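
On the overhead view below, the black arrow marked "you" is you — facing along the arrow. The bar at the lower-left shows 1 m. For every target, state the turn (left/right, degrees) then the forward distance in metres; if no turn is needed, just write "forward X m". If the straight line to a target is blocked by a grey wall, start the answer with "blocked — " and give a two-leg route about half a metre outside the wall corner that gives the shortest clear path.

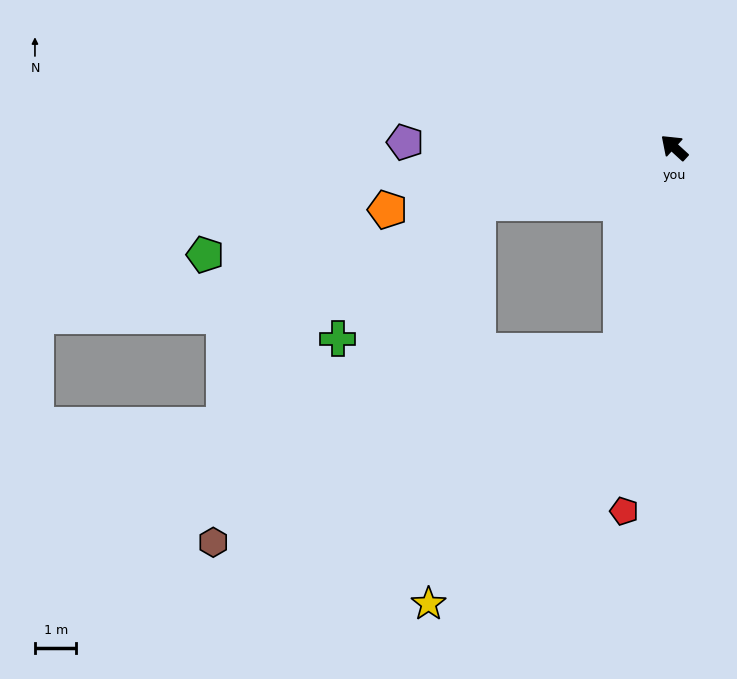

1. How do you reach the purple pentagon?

turn left 41°, forward 6.5 m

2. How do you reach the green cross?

blocked — turn left 58°, forward 4.9 m, then turn left 28°, forward 4.7 m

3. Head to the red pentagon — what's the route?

turn left 125°, forward 8.9 m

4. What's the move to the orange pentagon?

turn left 55°, forward 7.1 m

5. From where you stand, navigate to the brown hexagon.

blocked — turn left 58°, forward 4.9 m, then turn left 36°, forward 10.4 m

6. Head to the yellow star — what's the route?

blocked — turn left 118°, forward 5.1 m, then turn right 23°, forward 7.7 m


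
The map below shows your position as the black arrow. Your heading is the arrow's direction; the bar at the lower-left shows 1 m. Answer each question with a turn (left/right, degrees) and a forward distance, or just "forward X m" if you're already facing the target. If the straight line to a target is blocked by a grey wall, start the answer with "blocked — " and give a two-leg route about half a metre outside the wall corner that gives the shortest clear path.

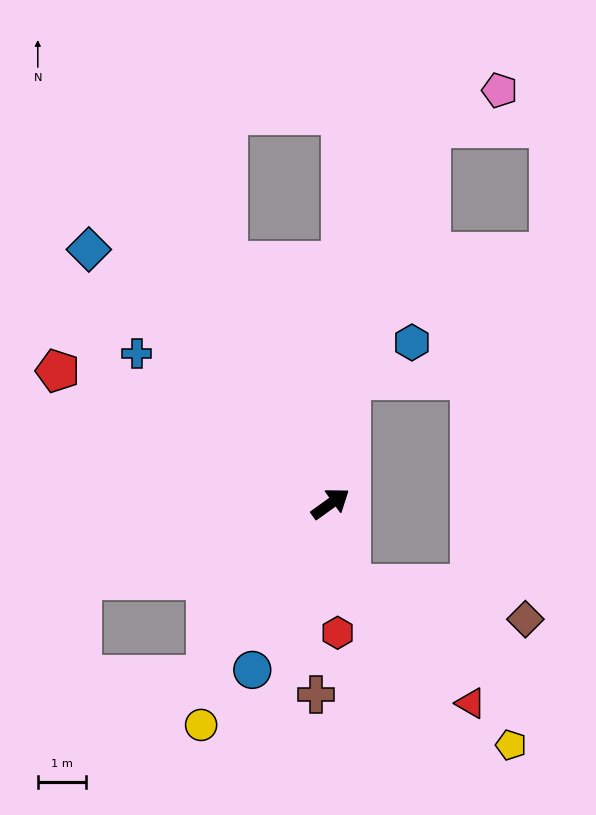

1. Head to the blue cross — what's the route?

turn left 106°, forward 5.1 m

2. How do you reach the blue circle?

turn right 151°, forward 3.9 m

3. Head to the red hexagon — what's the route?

turn right 123°, forward 2.7 m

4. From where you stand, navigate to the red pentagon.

turn left 118°, forward 6.4 m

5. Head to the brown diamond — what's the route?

blocked — turn right 112°, forward 1.8 m, then turn left 65°, forward 3.7 m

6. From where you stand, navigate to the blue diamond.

turn left 98°, forward 7.3 m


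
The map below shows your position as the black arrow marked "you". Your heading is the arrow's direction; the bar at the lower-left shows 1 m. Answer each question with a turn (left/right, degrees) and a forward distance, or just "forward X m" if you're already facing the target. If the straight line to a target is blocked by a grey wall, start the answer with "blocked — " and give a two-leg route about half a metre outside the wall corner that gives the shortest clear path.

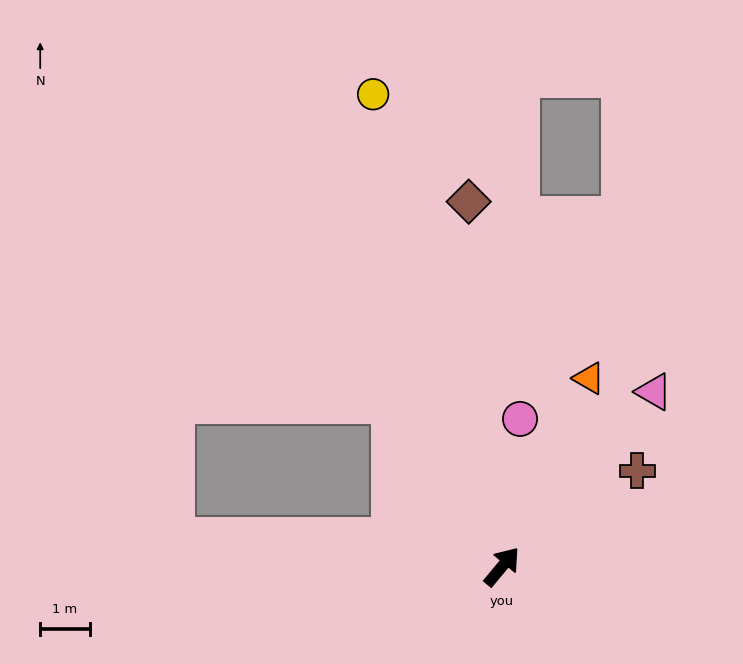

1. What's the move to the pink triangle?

forward 4.7 m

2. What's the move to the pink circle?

turn left 33°, forward 3.0 m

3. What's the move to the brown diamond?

turn left 45°, forward 7.4 m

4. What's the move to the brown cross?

turn right 15°, forward 3.3 m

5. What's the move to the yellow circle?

turn left 55°, forward 9.9 m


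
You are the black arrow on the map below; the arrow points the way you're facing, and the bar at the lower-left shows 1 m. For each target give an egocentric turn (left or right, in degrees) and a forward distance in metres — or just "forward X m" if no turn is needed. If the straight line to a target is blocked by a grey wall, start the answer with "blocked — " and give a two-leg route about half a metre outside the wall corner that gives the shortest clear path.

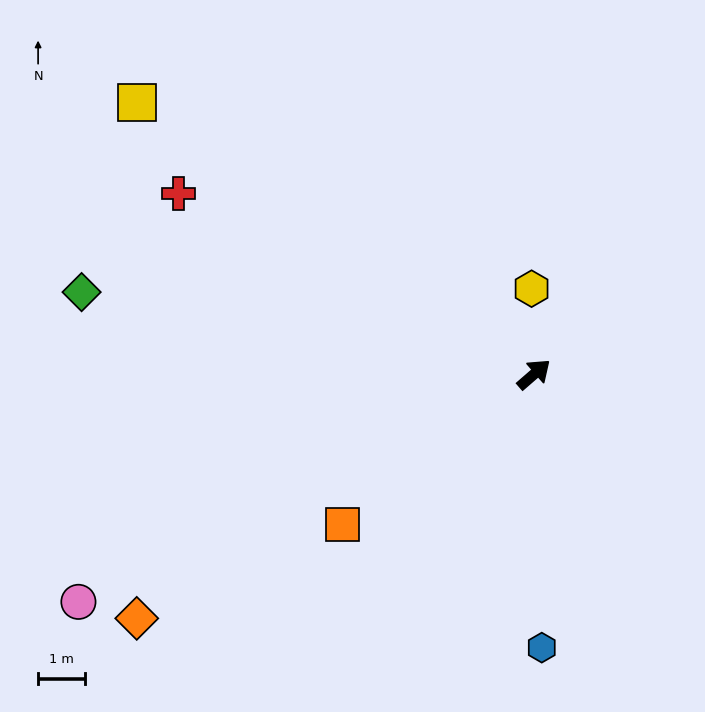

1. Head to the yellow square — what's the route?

turn left 105°, forward 10.4 m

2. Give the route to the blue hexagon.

turn right 129°, forward 5.9 m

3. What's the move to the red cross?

turn left 112°, forward 8.6 m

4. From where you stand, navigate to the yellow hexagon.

turn left 51°, forward 1.8 m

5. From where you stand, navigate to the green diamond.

turn left 129°, forward 9.9 m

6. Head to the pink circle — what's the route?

turn left 166°, forward 11.0 m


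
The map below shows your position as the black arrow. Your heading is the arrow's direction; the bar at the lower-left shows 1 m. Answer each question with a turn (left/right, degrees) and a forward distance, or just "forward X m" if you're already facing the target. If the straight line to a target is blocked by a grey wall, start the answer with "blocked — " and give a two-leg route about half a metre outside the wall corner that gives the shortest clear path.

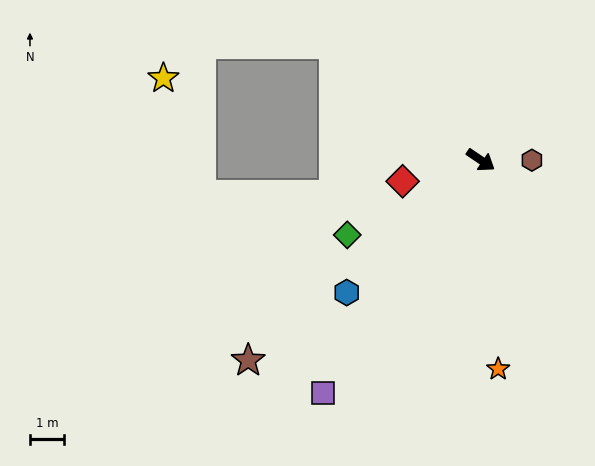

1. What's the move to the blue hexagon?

turn right 101°, forward 5.5 m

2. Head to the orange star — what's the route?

turn right 51°, forward 6.1 m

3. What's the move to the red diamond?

turn right 131°, forward 2.4 m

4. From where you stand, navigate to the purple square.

turn right 90°, forward 8.2 m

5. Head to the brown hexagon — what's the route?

turn left 34°, forward 1.5 m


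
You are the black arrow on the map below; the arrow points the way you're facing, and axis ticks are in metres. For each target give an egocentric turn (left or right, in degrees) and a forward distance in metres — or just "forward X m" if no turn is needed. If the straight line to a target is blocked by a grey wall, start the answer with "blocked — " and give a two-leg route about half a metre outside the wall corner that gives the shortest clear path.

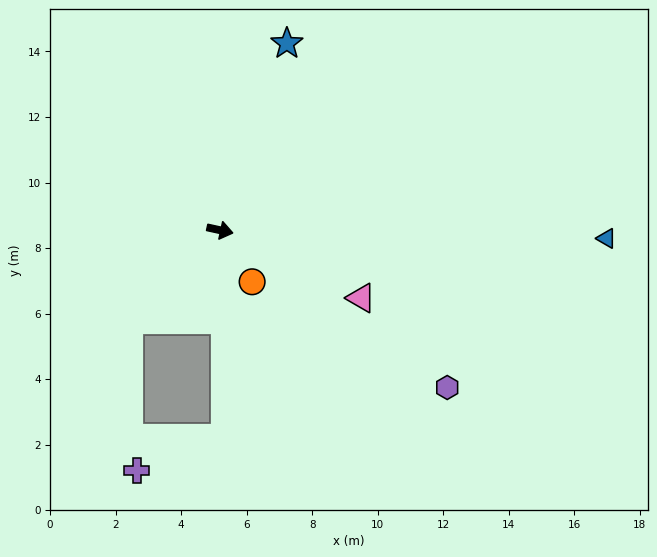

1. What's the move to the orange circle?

turn right 46°, forward 1.9 m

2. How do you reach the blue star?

turn left 83°, forward 6.1 m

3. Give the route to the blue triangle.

turn left 11°, forward 11.8 m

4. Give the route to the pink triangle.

turn right 13°, forward 4.8 m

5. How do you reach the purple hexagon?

turn right 22°, forward 8.4 m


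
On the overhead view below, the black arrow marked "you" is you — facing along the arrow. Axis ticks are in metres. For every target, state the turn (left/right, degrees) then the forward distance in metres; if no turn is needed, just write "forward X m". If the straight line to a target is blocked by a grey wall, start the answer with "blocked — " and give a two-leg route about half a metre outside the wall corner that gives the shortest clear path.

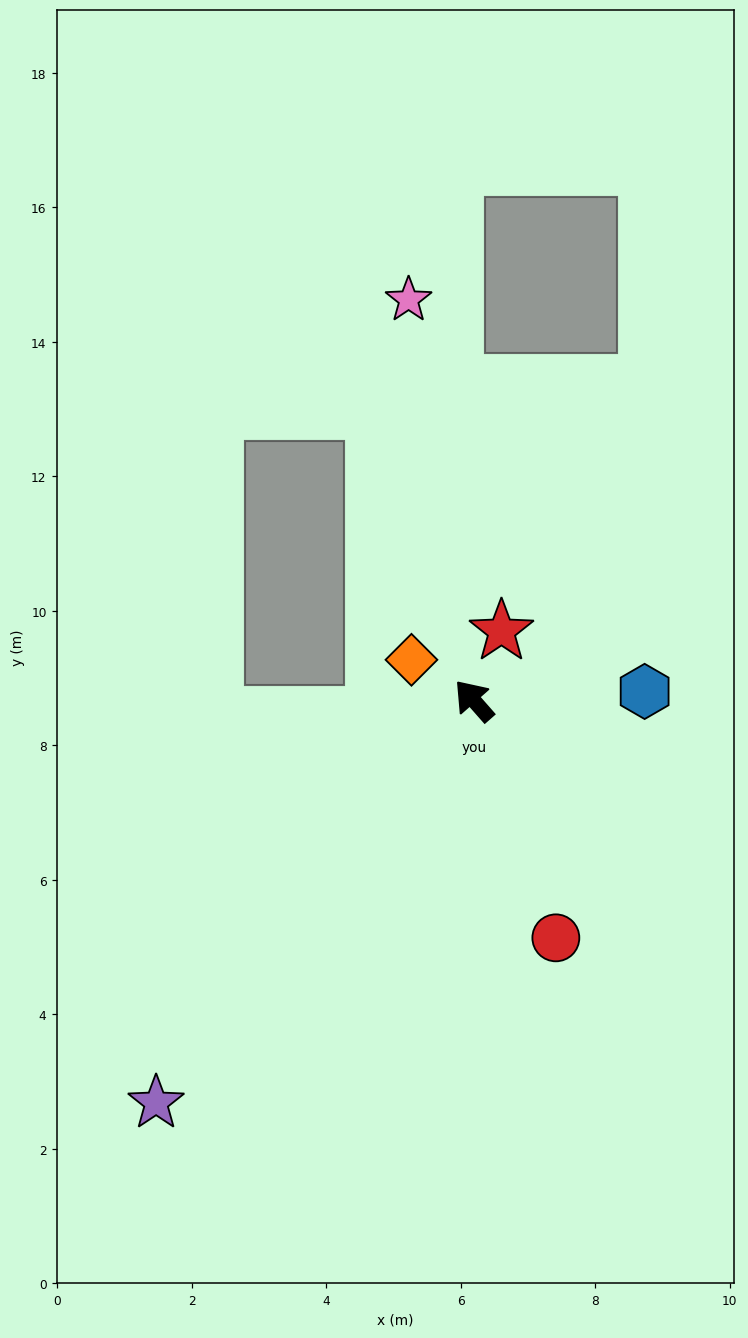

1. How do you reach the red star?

turn right 63°, forward 1.1 m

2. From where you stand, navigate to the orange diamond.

turn left 16°, forward 1.1 m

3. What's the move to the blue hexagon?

turn right 128°, forward 2.5 m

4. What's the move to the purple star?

turn left 100°, forward 7.6 m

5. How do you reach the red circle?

turn left 158°, forward 3.7 m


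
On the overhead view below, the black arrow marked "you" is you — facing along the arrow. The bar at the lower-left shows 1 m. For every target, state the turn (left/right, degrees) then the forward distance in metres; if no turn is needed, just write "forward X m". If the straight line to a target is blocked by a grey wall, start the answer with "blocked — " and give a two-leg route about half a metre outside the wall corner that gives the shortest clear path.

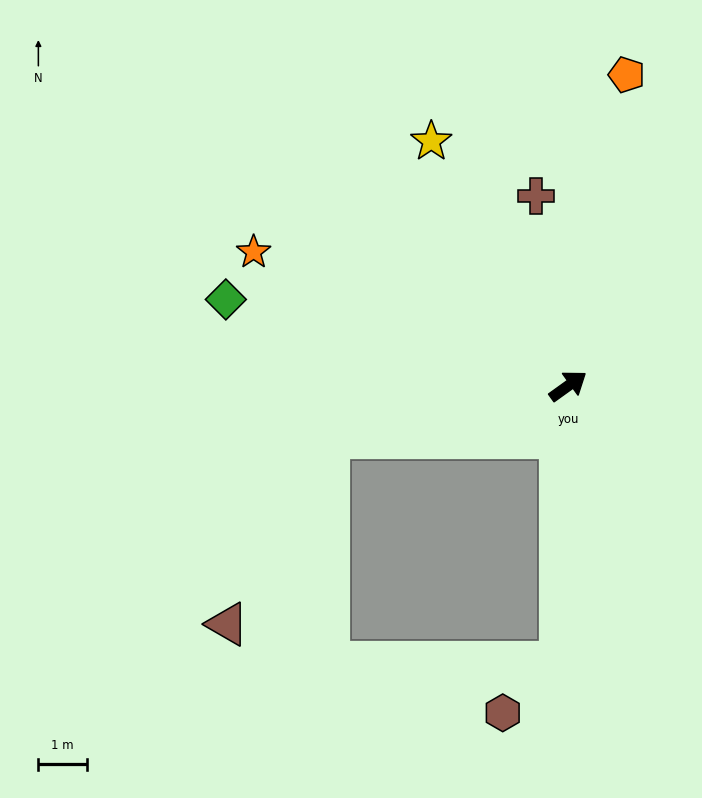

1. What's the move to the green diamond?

turn left 130°, forward 7.3 m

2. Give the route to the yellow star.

turn left 84°, forward 5.8 m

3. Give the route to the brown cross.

turn left 64°, forward 4.0 m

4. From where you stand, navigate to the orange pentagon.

turn left 44°, forward 6.5 m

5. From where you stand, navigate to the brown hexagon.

blocked — turn right 127°, forward 5.7 m, then turn right 47°, forward 1.6 m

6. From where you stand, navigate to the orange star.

turn left 121°, forward 7.1 m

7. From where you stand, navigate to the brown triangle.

blocked — turn left 157°, forward 5.0 m, then turn left 48°, forward 4.4 m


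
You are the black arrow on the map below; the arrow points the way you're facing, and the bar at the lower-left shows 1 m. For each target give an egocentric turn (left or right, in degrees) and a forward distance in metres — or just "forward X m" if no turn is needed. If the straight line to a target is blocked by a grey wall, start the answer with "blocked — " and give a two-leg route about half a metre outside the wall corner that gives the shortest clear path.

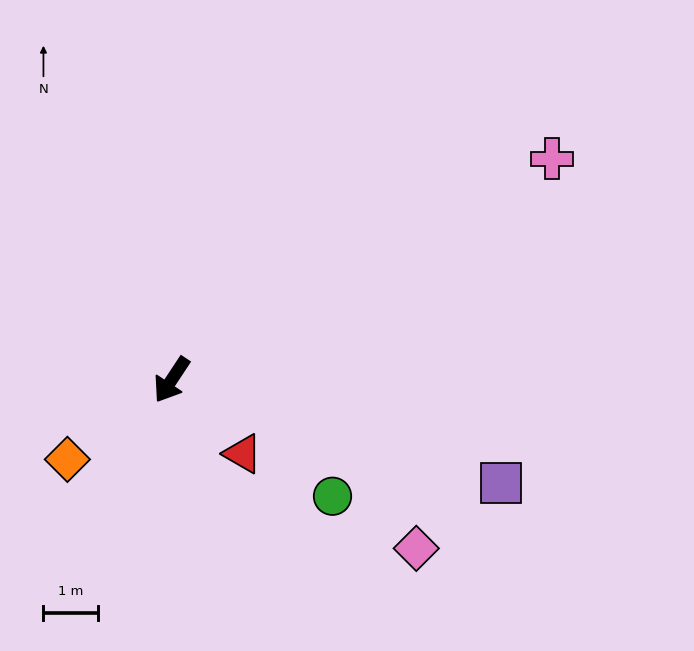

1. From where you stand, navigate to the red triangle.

turn left 77°, forward 1.9 m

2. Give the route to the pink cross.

turn left 154°, forward 8.0 m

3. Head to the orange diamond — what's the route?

turn right 19°, forward 2.4 m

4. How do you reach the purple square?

turn left 106°, forward 6.3 m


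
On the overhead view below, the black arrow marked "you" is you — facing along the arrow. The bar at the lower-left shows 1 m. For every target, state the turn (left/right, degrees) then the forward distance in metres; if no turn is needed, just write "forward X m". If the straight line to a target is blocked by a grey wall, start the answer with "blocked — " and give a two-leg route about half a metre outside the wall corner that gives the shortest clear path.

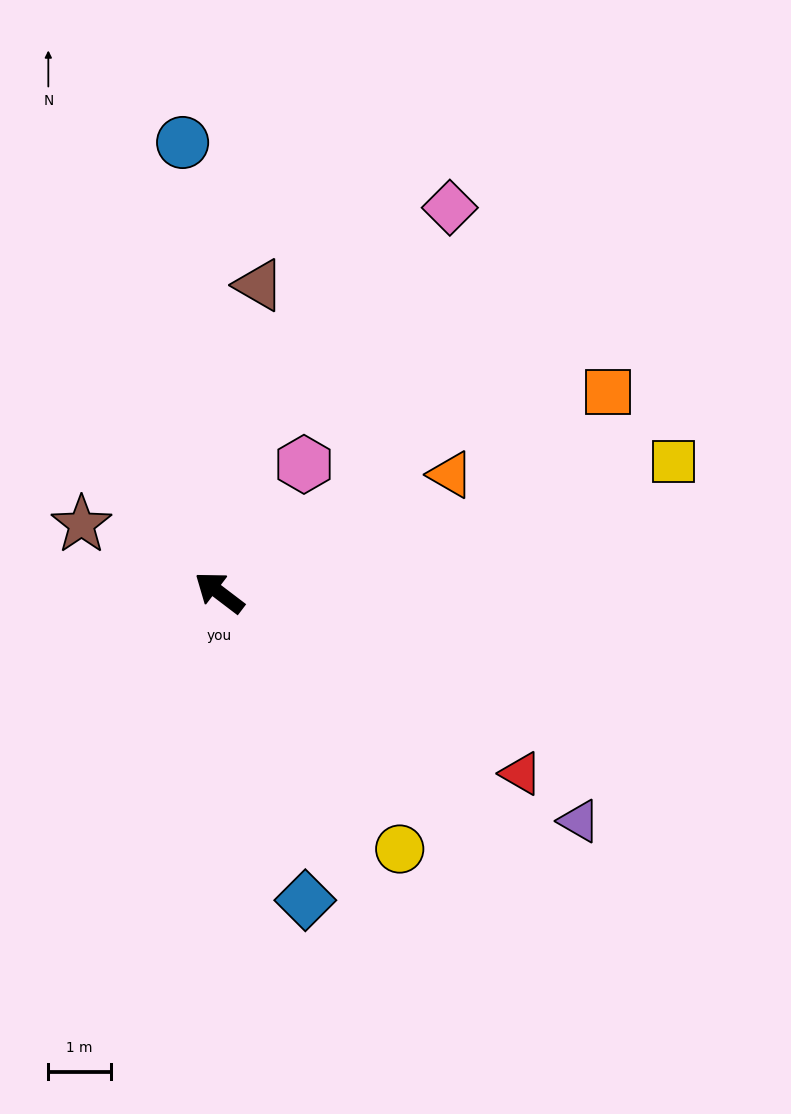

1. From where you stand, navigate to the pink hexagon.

turn right 86°, forward 2.5 m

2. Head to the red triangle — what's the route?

turn right 174°, forward 5.6 m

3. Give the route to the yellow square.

turn right 127°, forward 7.6 m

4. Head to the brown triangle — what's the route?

turn right 60°, forward 5.0 m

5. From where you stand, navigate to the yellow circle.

turn left 162°, forward 5.0 m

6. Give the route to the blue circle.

turn right 48°, forward 7.2 m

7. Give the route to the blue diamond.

turn left 143°, forward 5.1 m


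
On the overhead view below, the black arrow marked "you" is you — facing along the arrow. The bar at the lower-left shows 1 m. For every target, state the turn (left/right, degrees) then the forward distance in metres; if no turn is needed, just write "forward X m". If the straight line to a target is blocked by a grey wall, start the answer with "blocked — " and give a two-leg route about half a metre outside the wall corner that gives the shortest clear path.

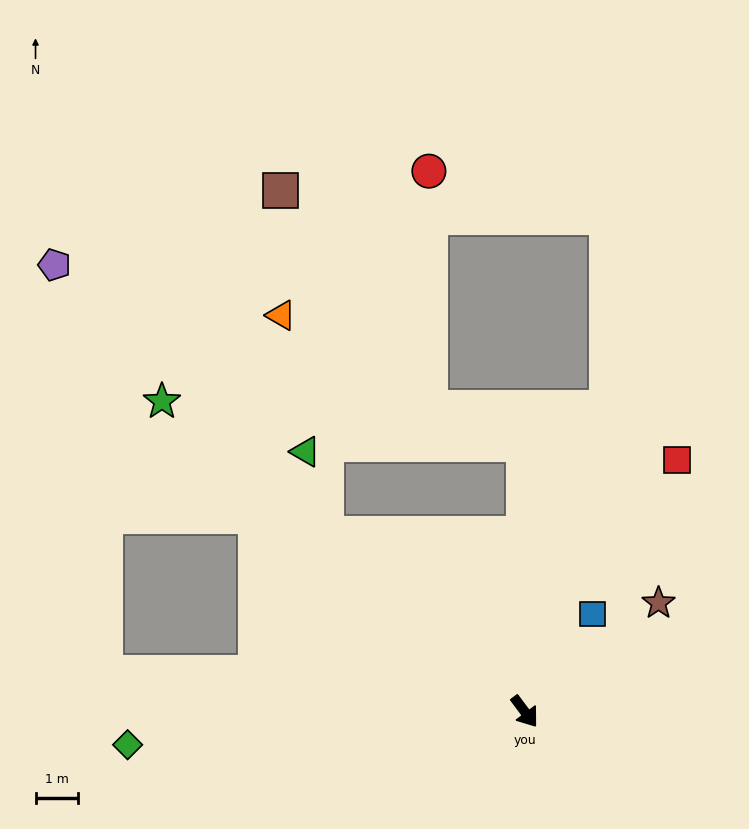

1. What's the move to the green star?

turn right 167°, forward 11.2 m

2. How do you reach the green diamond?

turn right 122°, forward 9.3 m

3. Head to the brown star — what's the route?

turn left 92°, forward 4.0 m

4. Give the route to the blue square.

turn left 109°, forward 2.8 m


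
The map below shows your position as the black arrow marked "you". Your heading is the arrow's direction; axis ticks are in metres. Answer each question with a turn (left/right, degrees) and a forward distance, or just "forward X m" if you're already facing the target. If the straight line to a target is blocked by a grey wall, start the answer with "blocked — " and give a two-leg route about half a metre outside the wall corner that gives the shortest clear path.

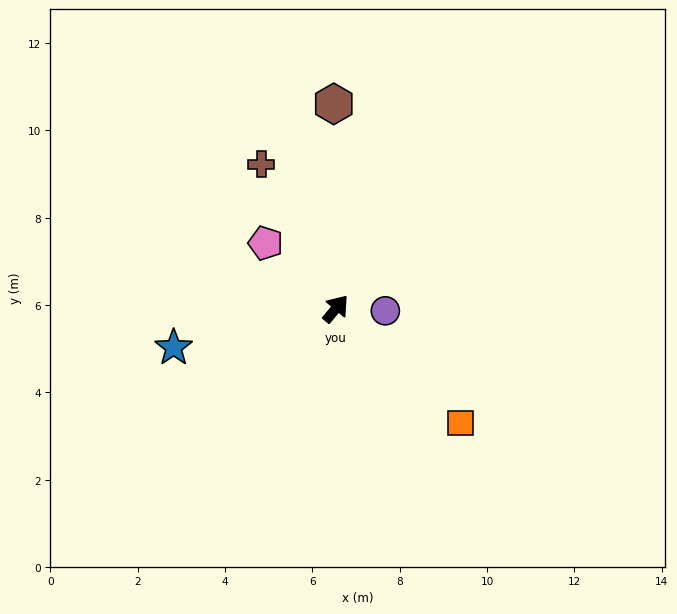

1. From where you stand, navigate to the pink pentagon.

turn left 87°, forward 2.2 m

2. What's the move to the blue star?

turn left 143°, forward 3.8 m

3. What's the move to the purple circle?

turn right 53°, forward 1.1 m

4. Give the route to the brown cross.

turn left 67°, forward 3.7 m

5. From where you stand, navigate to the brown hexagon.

turn left 40°, forward 4.7 m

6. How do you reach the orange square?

turn right 93°, forward 3.9 m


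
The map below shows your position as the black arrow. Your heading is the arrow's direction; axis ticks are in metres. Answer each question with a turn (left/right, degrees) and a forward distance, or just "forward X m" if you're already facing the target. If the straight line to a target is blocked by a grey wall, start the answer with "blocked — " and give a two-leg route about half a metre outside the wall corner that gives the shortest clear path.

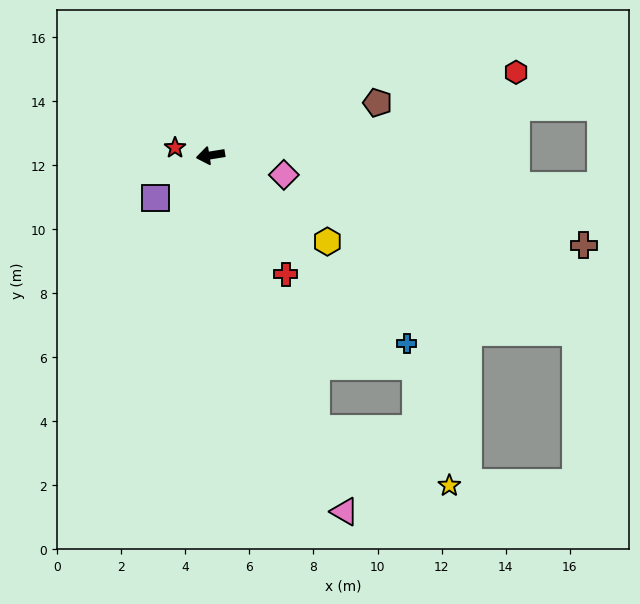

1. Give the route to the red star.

turn right 21°, forward 1.1 m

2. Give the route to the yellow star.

blocked — turn left 102°, forward 9.1 m, then turn left 45°, forward 4.5 m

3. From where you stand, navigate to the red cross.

turn left 113°, forward 4.4 m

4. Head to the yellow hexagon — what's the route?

turn left 134°, forward 4.5 m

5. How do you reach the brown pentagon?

turn right 172°, forward 5.5 m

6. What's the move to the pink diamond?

turn left 156°, forward 2.4 m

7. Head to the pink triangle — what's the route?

turn left 101°, forward 11.9 m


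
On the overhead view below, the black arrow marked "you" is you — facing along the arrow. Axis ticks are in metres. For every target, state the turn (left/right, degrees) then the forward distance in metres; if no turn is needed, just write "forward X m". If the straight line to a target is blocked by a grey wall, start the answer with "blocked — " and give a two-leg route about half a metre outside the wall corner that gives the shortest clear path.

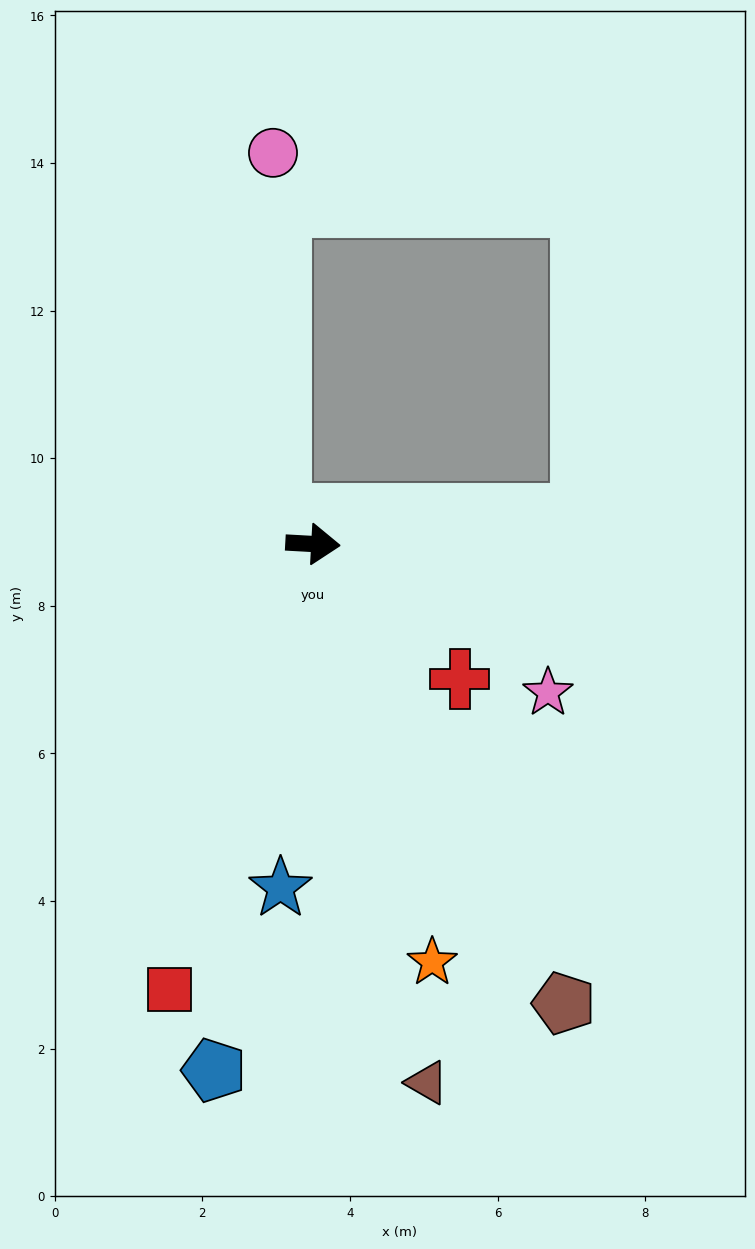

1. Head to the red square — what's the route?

turn right 105°, forward 6.3 m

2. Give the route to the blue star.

turn right 92°, forward 4.7 m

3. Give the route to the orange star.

turn right 71°, forward 5.9 m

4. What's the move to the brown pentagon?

turn right 58°, forward 7.1 m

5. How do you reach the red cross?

turn right 39°, forward 2.7 m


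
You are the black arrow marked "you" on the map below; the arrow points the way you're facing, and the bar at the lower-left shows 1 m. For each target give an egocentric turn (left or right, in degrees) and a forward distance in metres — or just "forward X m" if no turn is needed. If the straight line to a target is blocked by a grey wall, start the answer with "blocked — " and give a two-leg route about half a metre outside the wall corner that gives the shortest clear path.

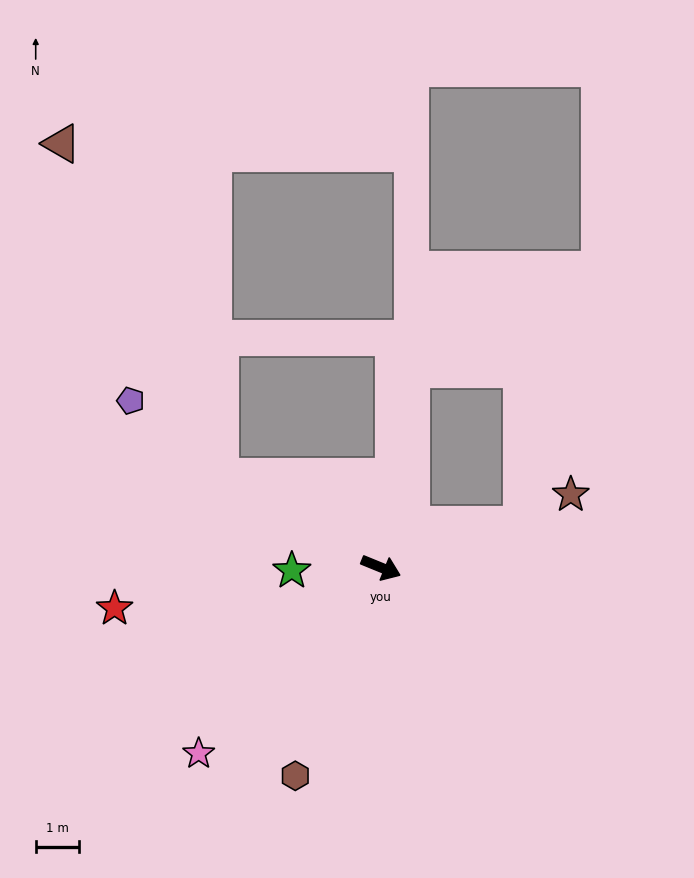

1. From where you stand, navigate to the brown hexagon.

turn right 90°, forward 5.2 m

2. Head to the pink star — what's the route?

turn right 112°, forward 6.0 m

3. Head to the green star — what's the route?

turn right 156°, forward 2.0 m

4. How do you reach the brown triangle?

blocked — turn left 173°, forward 4.2 m, then turn right 35°, forward 8.5 m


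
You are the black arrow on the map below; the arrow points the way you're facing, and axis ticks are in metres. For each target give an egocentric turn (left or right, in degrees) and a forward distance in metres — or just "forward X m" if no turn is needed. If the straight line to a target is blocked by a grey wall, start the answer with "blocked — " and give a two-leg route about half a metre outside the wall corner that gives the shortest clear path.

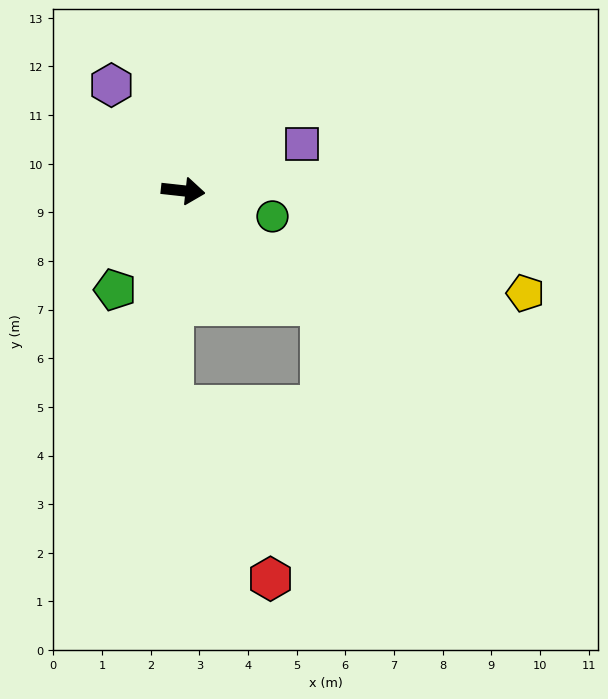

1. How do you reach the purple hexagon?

turn left 130°, forward 2.6 m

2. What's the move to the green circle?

turn right 10°, forward 1.9 m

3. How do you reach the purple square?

turn left 28°, forward 2.6 m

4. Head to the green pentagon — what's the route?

turn right 118°, forward 2.5 m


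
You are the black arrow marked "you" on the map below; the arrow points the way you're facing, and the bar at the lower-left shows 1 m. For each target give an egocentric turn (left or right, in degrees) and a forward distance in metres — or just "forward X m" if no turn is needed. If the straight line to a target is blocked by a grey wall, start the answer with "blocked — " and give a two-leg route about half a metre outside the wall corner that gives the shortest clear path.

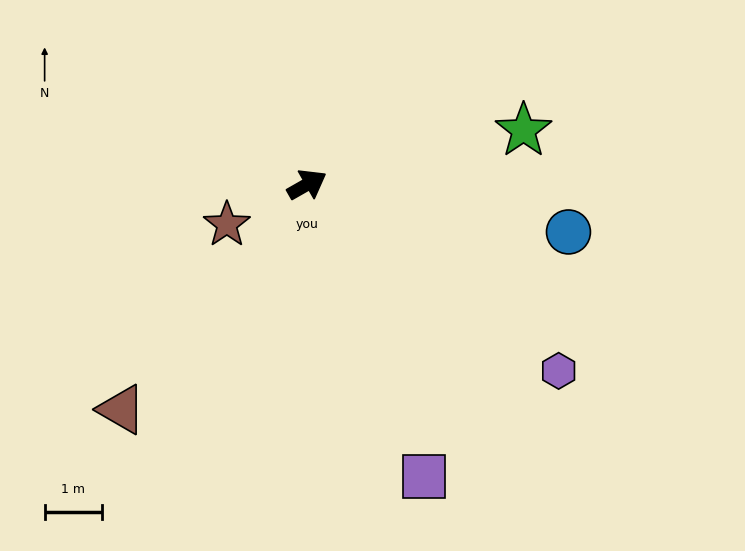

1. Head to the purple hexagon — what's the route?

turn right 66°, forward 5.4 m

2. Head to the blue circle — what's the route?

turn right 40°, forward 4.6 m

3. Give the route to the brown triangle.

turn right 159°, forward 5.1 m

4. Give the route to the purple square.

turn right 98°, forward 5.5 m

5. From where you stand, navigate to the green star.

turn right 16°, forward 3.9 m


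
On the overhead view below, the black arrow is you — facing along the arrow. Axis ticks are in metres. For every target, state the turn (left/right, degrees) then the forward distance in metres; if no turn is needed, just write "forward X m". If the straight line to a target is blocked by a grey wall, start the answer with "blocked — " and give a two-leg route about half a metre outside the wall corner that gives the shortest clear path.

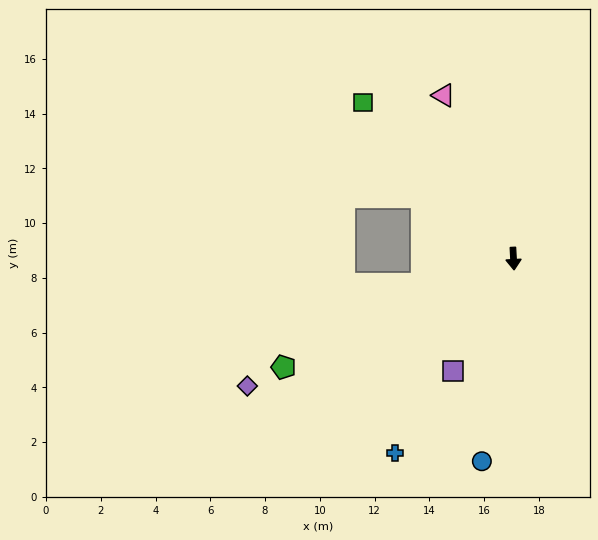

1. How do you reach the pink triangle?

turn right 160°, forward 6.5 m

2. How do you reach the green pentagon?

turn right 68°, forward 9.3 m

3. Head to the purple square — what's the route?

turn right 31°, forward 4.7 m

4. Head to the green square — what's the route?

turn right 139°, forward 7.9 m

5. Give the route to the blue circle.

turn right 12°, forward 7.5 m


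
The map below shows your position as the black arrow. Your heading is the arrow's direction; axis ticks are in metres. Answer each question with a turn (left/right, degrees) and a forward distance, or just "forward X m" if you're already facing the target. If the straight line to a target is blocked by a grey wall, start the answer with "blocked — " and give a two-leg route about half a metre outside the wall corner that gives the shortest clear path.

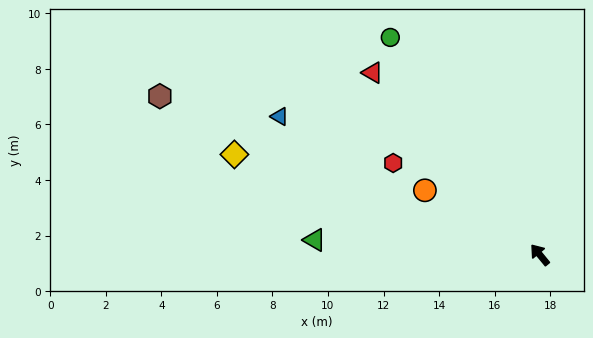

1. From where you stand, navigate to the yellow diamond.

turn left 32°, forward 11.6 m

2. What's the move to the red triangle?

turn left 3°, forward 8.9 m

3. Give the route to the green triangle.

turn left 47°, forward 8.1 m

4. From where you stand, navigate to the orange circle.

turn left 21°, forward 4.7 m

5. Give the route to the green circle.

turn right 5°, forward 9.5 m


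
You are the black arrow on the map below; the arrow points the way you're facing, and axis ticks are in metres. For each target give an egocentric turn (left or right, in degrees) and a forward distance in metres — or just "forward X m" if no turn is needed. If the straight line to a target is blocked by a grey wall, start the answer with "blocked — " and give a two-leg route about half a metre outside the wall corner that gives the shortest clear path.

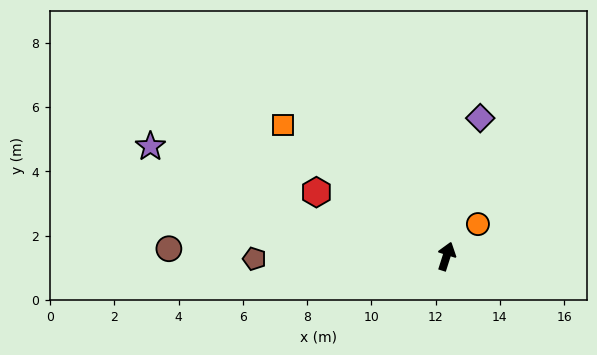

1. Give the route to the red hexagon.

turn left 81°, forward 4.5 m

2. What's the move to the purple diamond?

turn left 4°, forward 4.4 m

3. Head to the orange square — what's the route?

turn left 69°, forward 6.5 m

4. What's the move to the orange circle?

turn right 27°, forward 1.4 m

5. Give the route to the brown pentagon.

turn left 108°, forward 6.0 m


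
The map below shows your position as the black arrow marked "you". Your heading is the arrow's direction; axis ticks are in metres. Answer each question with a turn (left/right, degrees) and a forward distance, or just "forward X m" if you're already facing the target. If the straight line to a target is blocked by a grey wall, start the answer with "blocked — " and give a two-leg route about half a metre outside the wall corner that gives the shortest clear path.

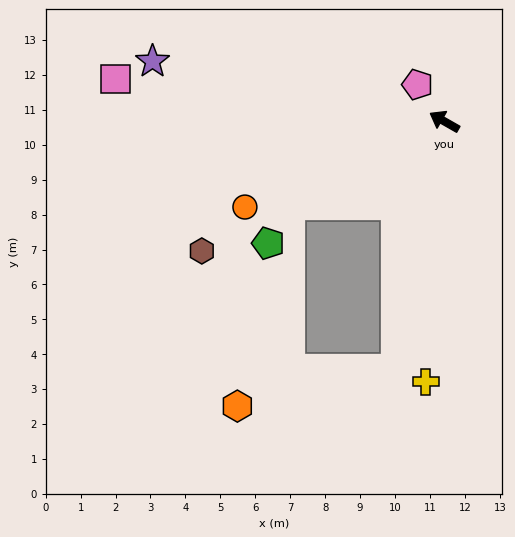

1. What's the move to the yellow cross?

turn left 116°, forward 7.5 m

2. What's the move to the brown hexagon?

turn left 58°, forward 7.9 m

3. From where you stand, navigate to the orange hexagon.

blocked — turn left 109°, forward 7.2 m, then turn right 66°, forward 4.7 m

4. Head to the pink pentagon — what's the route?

turn right 24°, forward 1.3 m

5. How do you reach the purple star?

turn left 18°, forward 8.5 m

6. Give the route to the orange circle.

turn left 53°, forward 6.2 m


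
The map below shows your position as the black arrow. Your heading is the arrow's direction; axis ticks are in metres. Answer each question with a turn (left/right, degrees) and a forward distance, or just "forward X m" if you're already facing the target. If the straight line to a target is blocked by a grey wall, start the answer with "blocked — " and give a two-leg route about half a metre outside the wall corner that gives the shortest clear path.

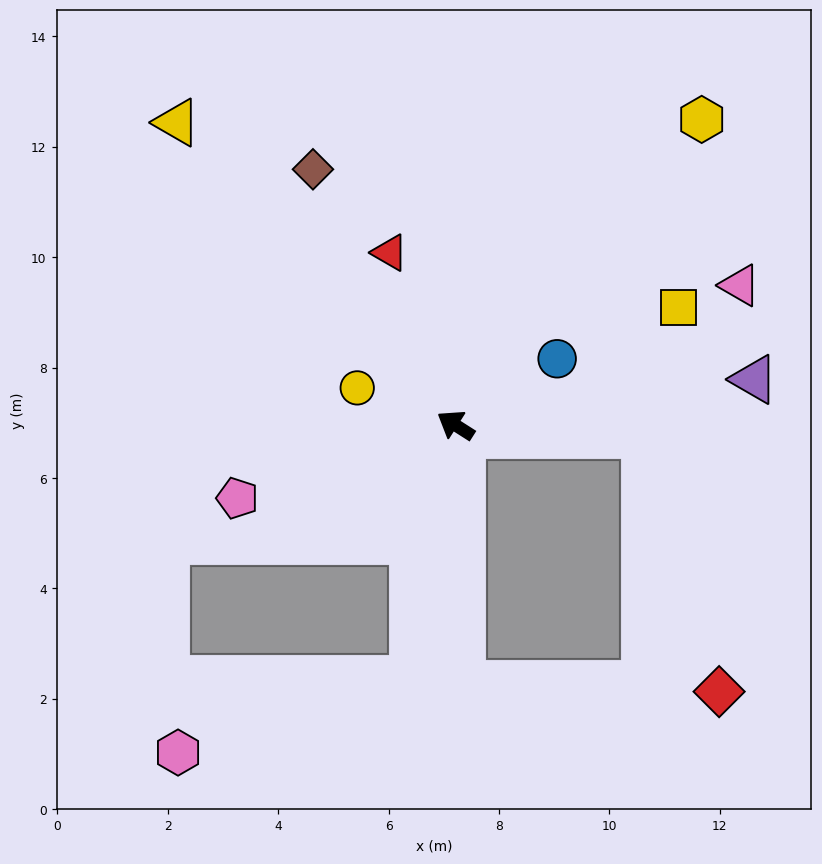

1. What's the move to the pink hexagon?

blocked — turn left 113°, forward 4.7 m, then turn right 63°, forward 4.5 m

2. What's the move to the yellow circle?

turn left 12°, forward 1.9 m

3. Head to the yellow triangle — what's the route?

turn right 15°, forward 7.5 m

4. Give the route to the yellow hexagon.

turn right 96°, forward 7.1 m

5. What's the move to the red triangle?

turn right 37°, forward 3.3 m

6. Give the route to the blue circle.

turn right 114°, forward 2.2 m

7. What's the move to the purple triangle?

turn right 139°, forward 5.5 m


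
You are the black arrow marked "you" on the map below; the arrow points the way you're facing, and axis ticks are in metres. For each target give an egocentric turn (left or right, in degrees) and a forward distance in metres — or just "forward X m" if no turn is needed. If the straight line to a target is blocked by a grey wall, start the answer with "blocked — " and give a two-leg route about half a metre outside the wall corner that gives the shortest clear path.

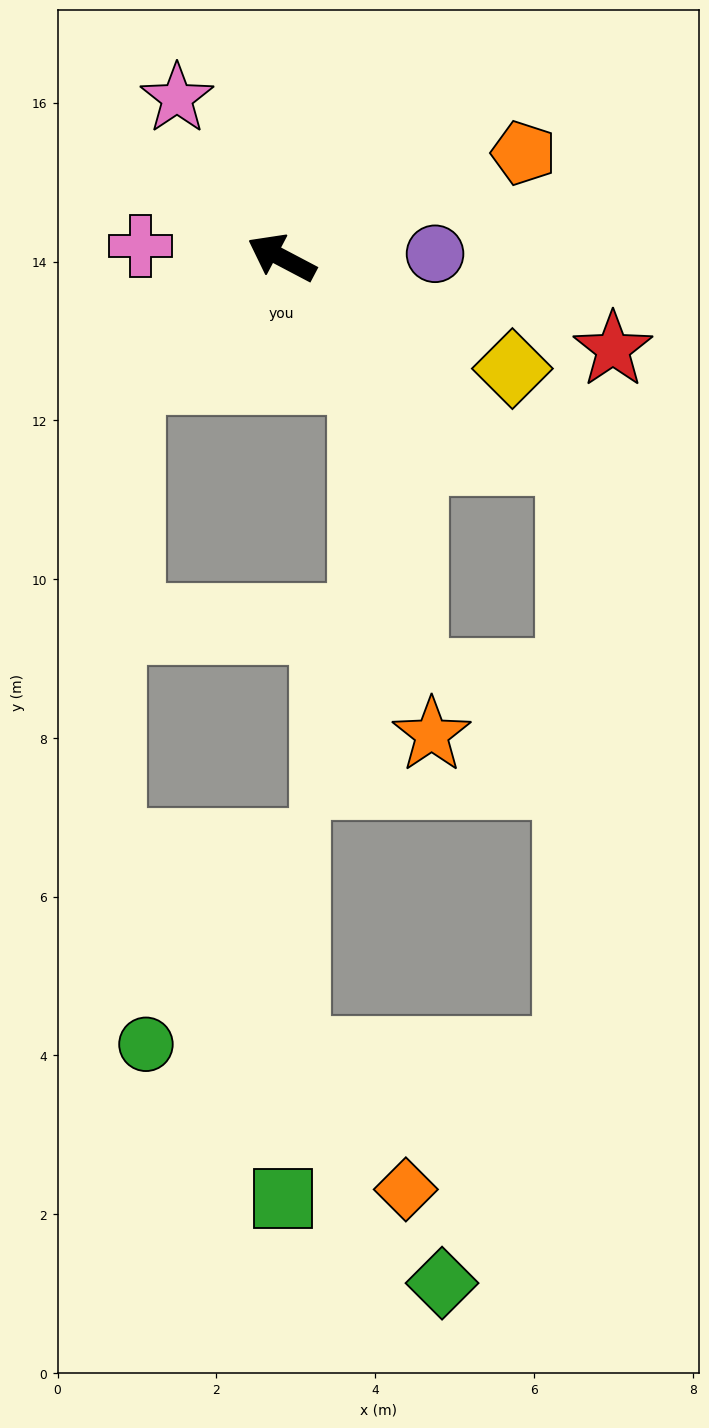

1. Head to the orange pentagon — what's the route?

turn right 129°, forward 3.3 m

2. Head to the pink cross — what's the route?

turn left 23°, forward 1.8 m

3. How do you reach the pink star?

turn right 29°, forward 2.4 m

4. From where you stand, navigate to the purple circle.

turn right 151°, forward 1.9 m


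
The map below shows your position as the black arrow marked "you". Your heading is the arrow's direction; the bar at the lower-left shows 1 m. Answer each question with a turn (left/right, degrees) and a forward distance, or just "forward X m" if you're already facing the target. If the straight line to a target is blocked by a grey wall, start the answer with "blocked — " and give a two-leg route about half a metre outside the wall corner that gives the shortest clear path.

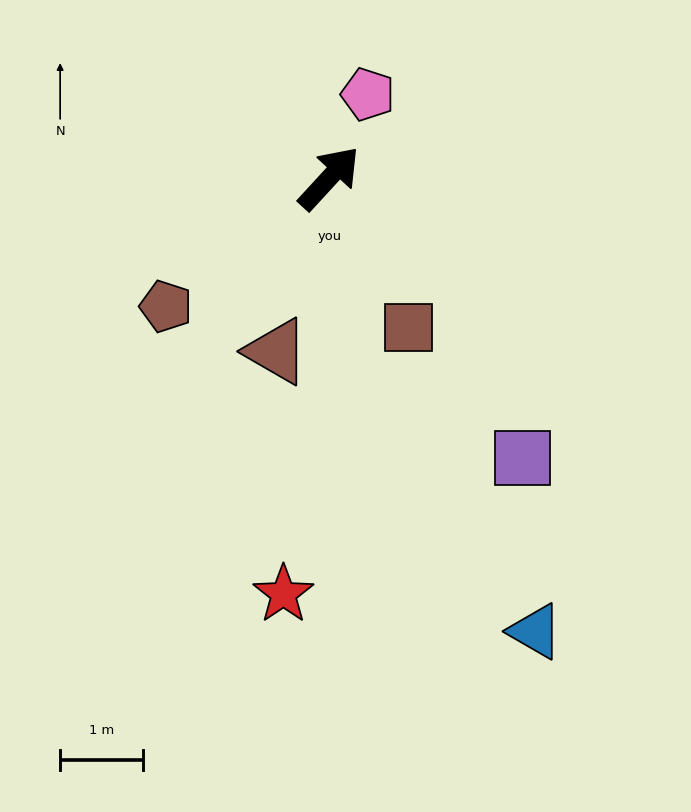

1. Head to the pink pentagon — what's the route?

turn left 18°, forward 1.1 m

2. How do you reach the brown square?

turn right 109°, forward 2.0 m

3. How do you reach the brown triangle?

turn right 154°, forward 2.2 m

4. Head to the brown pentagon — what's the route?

turn left 171°, forward 2.5 m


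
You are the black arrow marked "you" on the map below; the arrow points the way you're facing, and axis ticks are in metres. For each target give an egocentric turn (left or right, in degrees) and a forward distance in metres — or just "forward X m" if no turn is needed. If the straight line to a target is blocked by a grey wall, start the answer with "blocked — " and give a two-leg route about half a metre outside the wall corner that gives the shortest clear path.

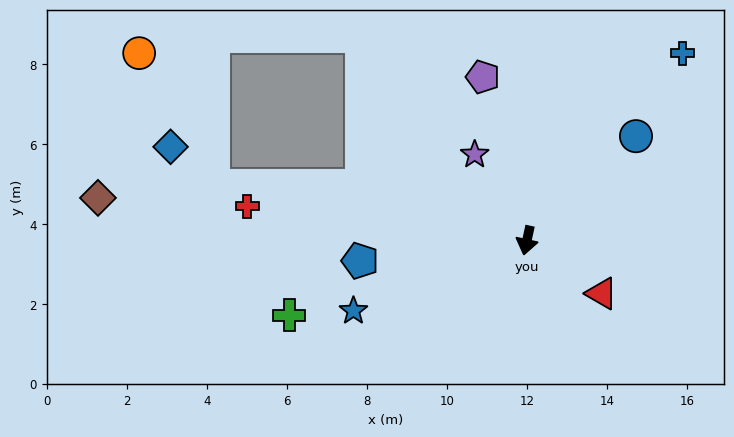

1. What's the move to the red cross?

turn right 85°, forward 7.0 m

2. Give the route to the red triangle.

turn left 67°, forward 2.3 m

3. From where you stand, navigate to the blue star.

turn right 56°, forward 4.7 m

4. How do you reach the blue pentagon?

turn right 71°, forward 4.2 m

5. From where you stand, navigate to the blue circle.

turn left 146°, forward 3.8 m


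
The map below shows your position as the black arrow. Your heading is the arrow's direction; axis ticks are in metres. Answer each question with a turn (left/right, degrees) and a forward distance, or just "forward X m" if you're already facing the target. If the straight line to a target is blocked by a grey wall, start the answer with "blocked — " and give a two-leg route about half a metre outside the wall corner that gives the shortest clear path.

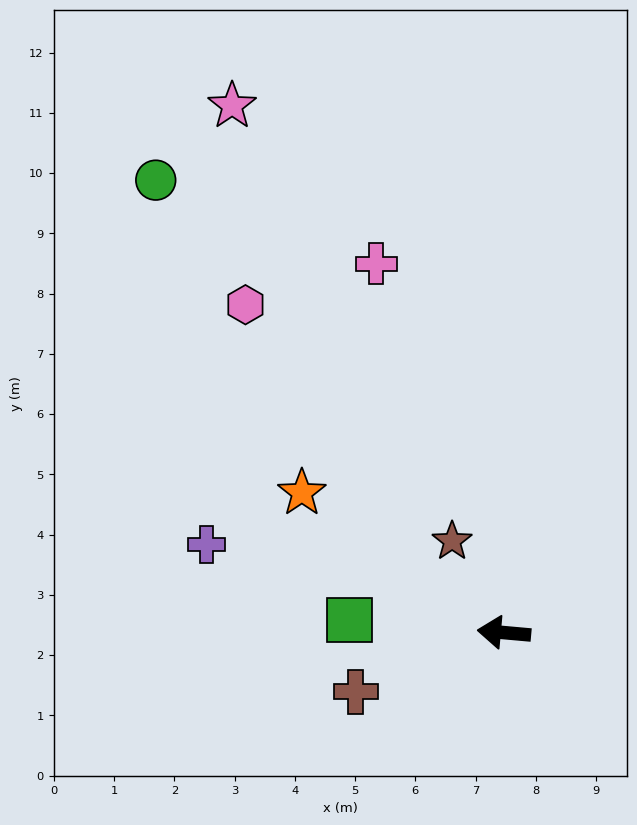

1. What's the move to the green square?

forward 2.6 m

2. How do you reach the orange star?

turn right 30°, forward 4.1 m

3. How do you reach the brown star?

turn right 55°, forward 1.7 m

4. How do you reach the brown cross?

turn left 27°, forward 2.6 m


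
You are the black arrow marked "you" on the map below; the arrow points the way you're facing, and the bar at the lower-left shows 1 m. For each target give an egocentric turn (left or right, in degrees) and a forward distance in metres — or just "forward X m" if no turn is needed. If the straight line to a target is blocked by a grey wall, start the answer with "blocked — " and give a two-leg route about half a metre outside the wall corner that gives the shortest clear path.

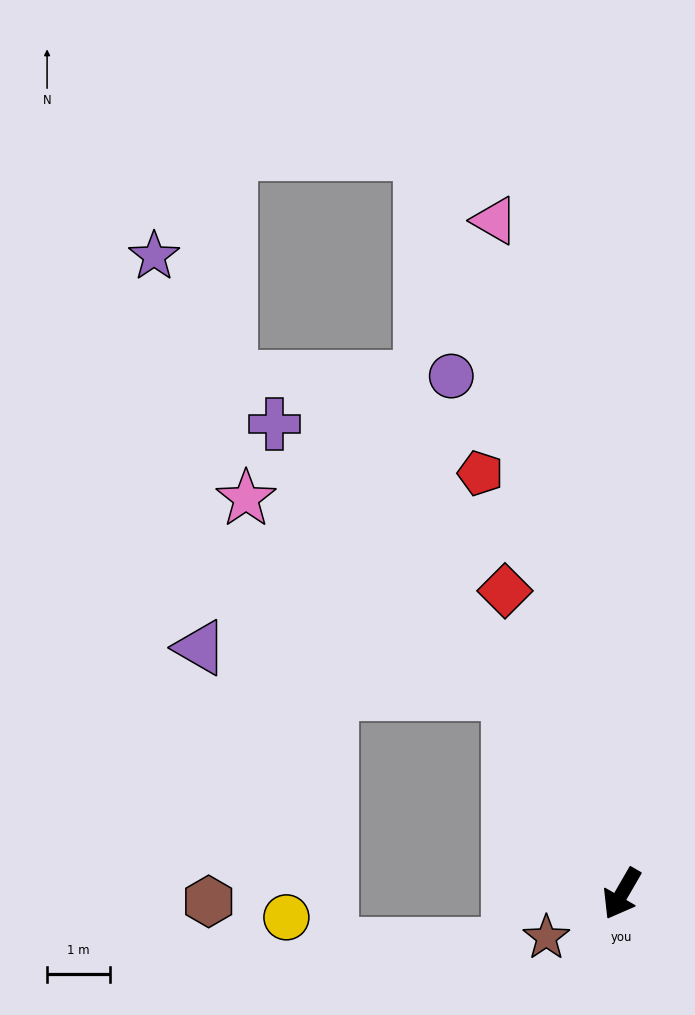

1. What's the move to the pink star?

blocked — turn right 121°, forward 3.7 m, then turn left 25°, forward 5.2 m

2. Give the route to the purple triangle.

blocked — turn right 121°, forward 3.7 m, then turn left 53°, forward 4.9 m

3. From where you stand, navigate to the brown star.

turn right 30°, forward 1.4 m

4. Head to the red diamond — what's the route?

turn right 129°, forward 5.1 m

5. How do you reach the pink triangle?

turn right 139°, forward 10.9 m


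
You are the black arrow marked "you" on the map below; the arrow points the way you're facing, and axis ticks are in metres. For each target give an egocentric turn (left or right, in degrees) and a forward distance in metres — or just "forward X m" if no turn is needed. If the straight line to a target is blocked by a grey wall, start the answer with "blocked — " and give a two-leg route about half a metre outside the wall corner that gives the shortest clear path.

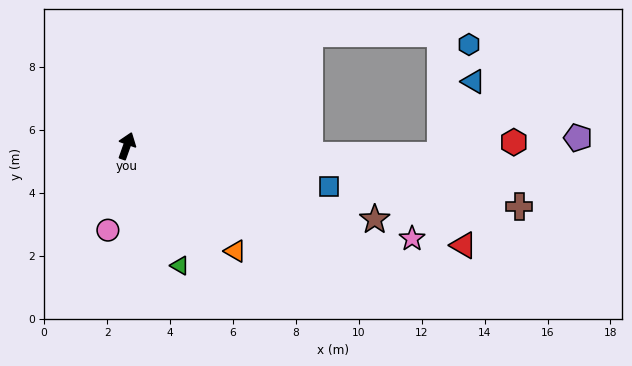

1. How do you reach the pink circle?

turn right 173°, forward 2.7 m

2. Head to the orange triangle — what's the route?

turn right 115°, forward 4.8 m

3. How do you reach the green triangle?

turn right 137°, forward 4.2 m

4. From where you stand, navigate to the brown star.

turn right 87°, forward 8.2 m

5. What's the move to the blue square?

turn right 82°, forward 6.6 m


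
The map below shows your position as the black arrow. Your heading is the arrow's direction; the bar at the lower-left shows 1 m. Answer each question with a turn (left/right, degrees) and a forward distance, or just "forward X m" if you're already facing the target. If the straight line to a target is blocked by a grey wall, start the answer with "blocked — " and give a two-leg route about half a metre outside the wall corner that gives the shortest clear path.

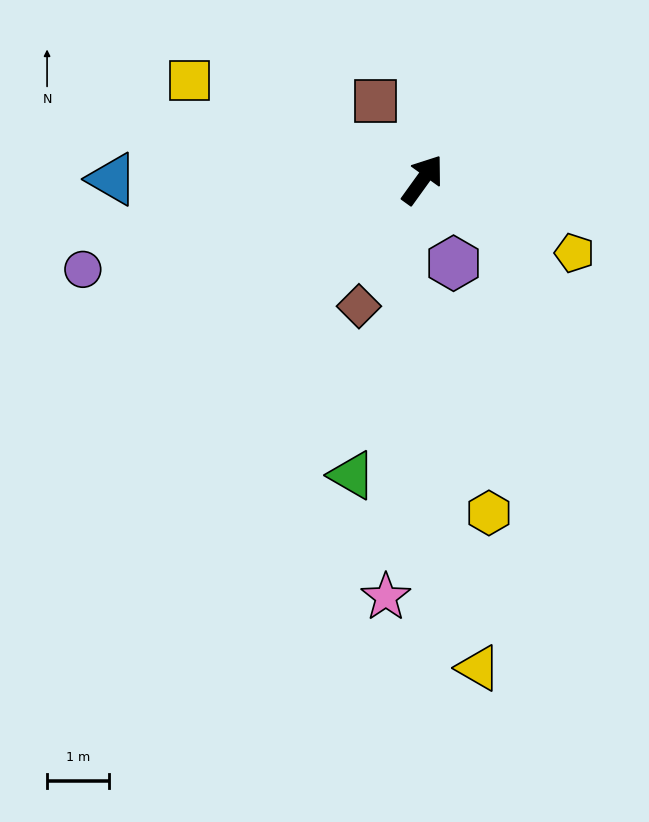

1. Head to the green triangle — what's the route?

turn right 158°, forward 4.9 m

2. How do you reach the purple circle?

turn left 141°, forward 5.7 m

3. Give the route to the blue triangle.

turn left 126°, forward 5.0 m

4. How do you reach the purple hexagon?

turn right 124°, forward 1.4 m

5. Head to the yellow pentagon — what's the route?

turn right 80°, forward 2.7 m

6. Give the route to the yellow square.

turn left 103°, forward 4.1 m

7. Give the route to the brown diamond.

turn right 171°, forward 2.3 m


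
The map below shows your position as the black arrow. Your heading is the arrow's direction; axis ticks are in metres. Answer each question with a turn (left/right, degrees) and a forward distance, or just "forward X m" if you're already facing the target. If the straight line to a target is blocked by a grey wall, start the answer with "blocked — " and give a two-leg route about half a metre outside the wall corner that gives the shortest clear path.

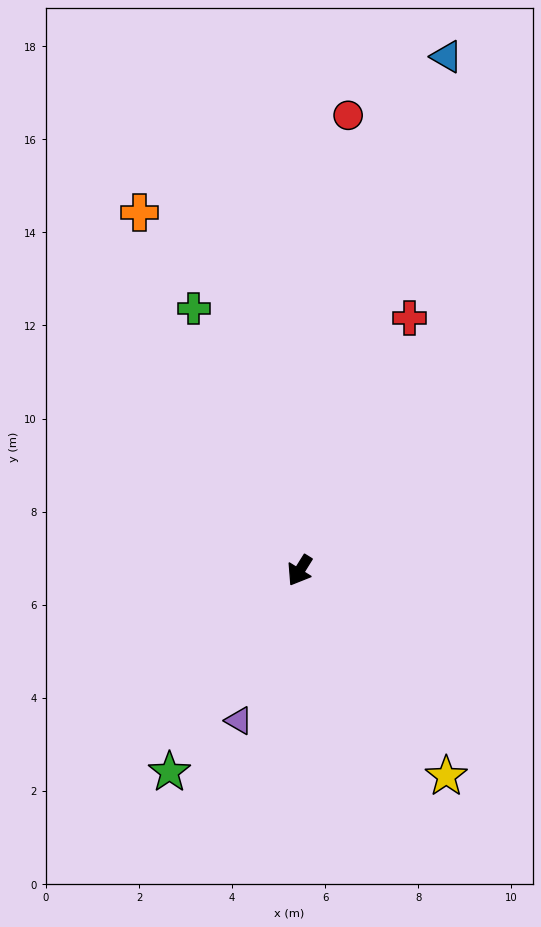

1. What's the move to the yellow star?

turn left 67°, forward 5.4 m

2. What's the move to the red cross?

turn right 172°, forward 5.9 m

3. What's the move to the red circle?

turn right 154°, forward 9.8 m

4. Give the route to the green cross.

turn right 126°, forward 6.1 m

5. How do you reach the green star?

forward 5.2 m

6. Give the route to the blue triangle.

turn right 164°, forward 11.5 m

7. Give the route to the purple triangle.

turn left 10°, forward 3.5 m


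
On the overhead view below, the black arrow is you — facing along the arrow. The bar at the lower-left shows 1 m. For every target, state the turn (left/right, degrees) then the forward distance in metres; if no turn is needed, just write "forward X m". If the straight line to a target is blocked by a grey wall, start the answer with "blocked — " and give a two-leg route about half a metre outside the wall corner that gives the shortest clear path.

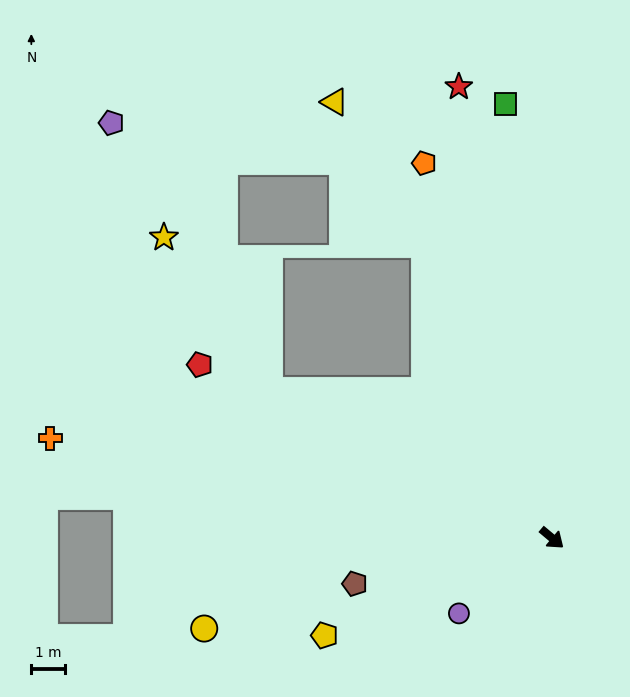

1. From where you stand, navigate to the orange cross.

turn right 151°, forward 15.1 m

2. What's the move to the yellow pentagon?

turn right 117°, forward 7.3 m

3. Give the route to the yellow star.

blocked — turn right 167°, forward 9.4 m, then turn right 29°, forward 5.5 m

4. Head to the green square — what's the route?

turn left 136°, forward 12.9 m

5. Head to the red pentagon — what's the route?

turn right 166°, forward 11.6 m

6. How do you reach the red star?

turn left 142°, forward 13.6 m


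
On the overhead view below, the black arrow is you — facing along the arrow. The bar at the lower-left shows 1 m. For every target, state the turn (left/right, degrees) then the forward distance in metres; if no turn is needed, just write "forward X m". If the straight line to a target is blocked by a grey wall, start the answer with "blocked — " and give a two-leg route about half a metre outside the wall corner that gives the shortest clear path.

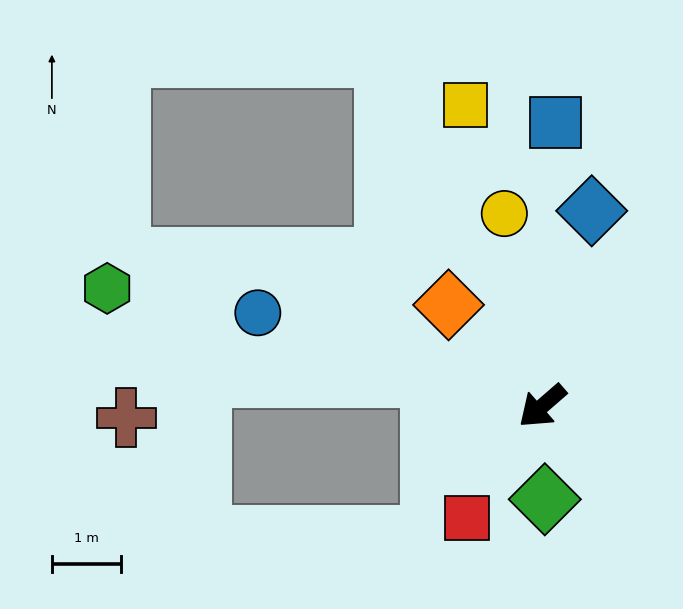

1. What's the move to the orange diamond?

turn right 88°, forward 2.0 m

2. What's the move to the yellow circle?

turn right 120°, forward 2.8 m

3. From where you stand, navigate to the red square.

turn left 15°, forward 1.9 m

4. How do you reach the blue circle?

turn right 59°, forward 4.3 m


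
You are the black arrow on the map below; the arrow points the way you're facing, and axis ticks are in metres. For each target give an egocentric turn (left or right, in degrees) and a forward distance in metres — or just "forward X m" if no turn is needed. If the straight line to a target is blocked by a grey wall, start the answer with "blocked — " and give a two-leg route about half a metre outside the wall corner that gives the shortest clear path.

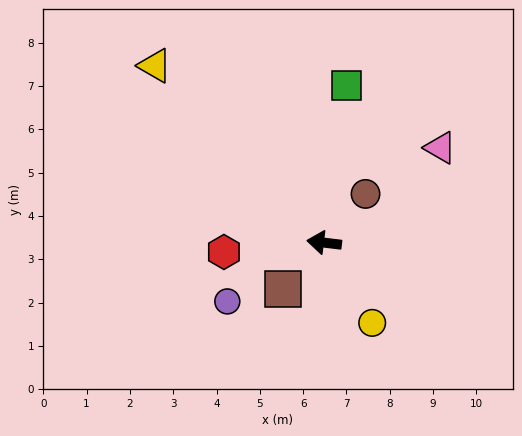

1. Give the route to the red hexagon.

turn left 12°, forward 2.3 m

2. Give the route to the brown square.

turn left 55°, forward 1.4 m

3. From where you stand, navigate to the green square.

turn right 91°, forward 3.7 m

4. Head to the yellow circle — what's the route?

turn left 128°, forward 2.2 m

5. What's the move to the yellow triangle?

turn right 39°, forward 5.7 m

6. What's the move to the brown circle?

turn right 123°, forward 1.5 m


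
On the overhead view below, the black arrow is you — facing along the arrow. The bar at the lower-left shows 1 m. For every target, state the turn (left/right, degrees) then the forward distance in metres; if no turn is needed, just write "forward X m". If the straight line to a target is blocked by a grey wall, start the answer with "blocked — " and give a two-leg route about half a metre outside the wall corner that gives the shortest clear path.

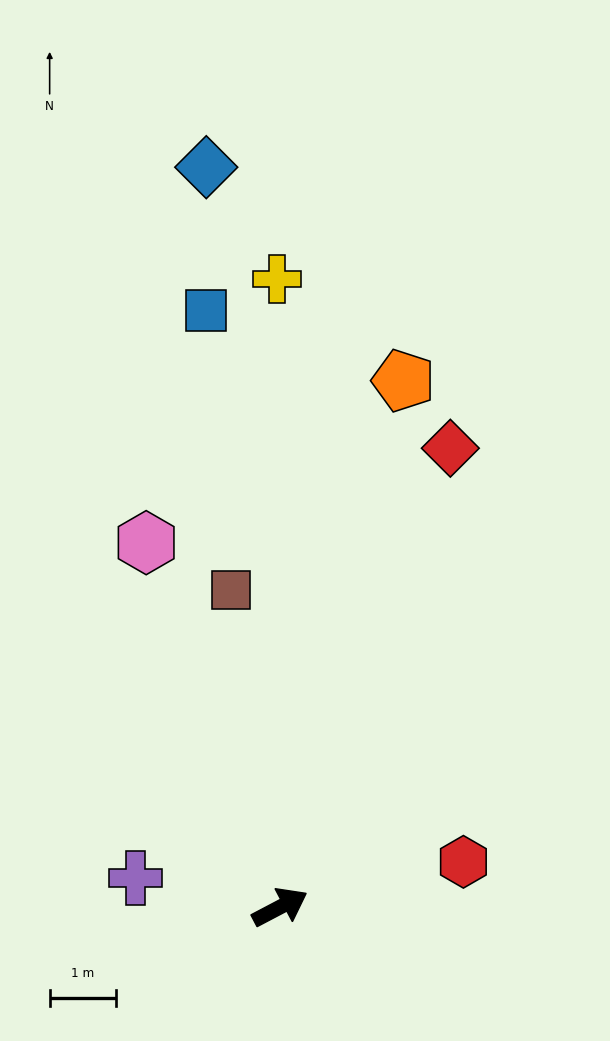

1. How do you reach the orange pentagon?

turn left 49°, forward 8.1 m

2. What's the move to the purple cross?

turn left 141°, forward 2.2 m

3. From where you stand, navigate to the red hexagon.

turn right 14°, forward 2.8 m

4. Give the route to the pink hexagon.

turn left 82°, forward 5.8 m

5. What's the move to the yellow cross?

turn left 63°, forward 9.4 m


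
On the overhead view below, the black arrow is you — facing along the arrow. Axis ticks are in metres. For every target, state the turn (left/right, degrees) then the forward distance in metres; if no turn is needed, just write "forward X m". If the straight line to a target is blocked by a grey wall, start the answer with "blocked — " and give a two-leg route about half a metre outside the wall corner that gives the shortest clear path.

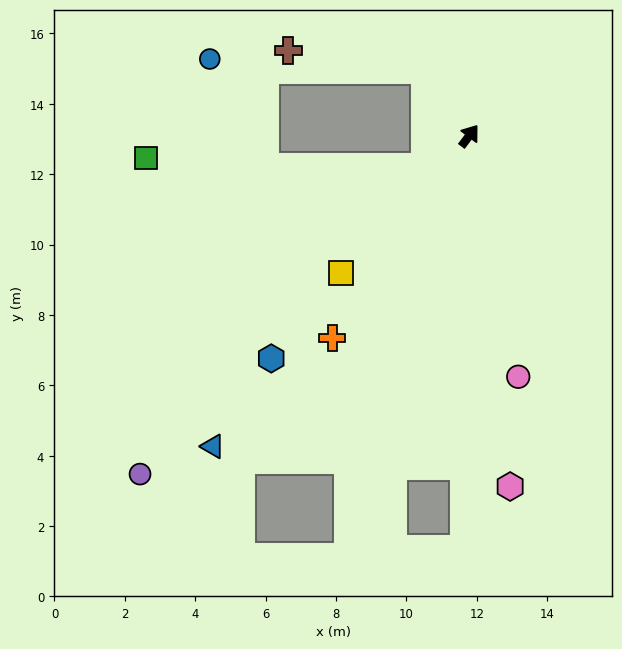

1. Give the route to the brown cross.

blocked — turn left 70°, forward 2.3 m, then turn left 49°, forward 3.9 m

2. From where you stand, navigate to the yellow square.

turn left 174°, forward 5.3 m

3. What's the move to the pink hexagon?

turn right 136°, forward 10.0 m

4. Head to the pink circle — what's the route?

turn right 131°, forward 7.0 m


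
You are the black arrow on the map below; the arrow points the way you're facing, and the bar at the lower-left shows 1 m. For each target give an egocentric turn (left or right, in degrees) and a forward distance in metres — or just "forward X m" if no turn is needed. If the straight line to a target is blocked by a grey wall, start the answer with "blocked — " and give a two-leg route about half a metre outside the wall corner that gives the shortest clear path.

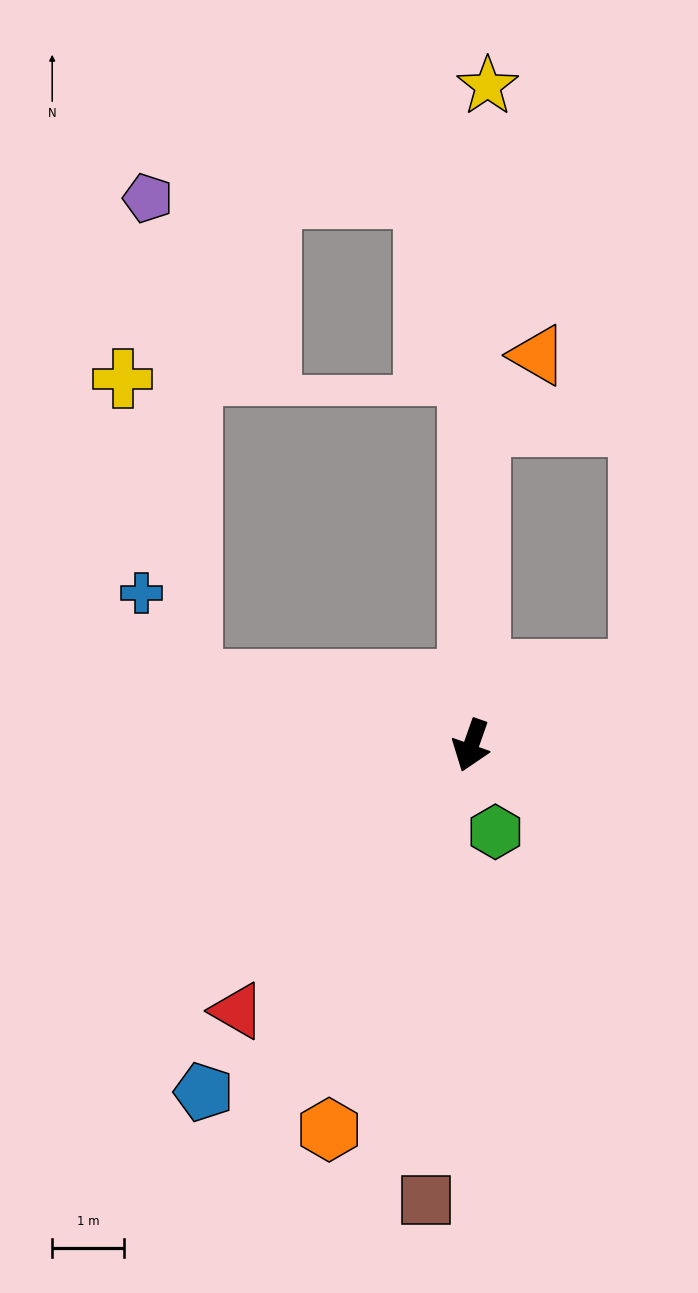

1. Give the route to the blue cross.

blocked — turn right 84°, forward 4.0 m, then turn right 46°, forward 1.4 m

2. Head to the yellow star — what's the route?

turn right 162°, forward 9.2 m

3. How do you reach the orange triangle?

blocked — turn right 162°, forward 4.5 m, then turn right 38°, forward 1.3 m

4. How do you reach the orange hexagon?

forward 5.7 m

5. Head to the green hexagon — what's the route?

turn left 35°, forward 1.3 m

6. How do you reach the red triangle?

turn right 22°, forward 4.9 m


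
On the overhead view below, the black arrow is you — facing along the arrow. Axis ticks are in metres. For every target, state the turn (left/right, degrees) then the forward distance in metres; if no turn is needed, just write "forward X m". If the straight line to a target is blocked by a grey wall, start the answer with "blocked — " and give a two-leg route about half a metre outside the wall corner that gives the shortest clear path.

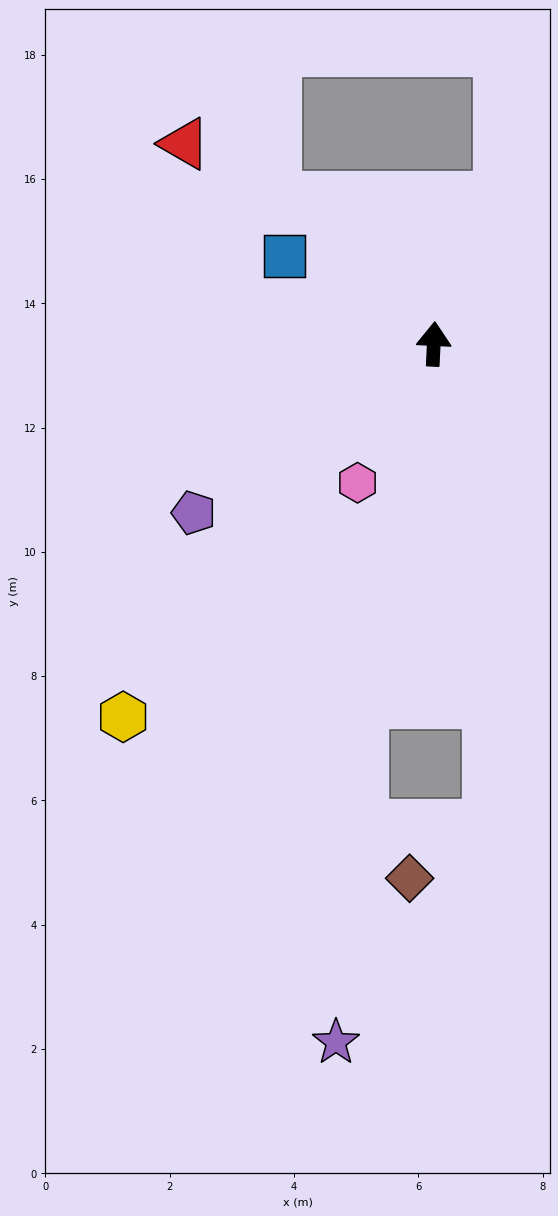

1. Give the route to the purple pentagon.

turn left 128°, forward 4.7 m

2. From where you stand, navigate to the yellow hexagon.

turn left 143°, forward 7.8 m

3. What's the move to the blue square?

turn left 62°, forward 2.8 m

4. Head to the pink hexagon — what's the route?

turn left 154°, forward 2.5 m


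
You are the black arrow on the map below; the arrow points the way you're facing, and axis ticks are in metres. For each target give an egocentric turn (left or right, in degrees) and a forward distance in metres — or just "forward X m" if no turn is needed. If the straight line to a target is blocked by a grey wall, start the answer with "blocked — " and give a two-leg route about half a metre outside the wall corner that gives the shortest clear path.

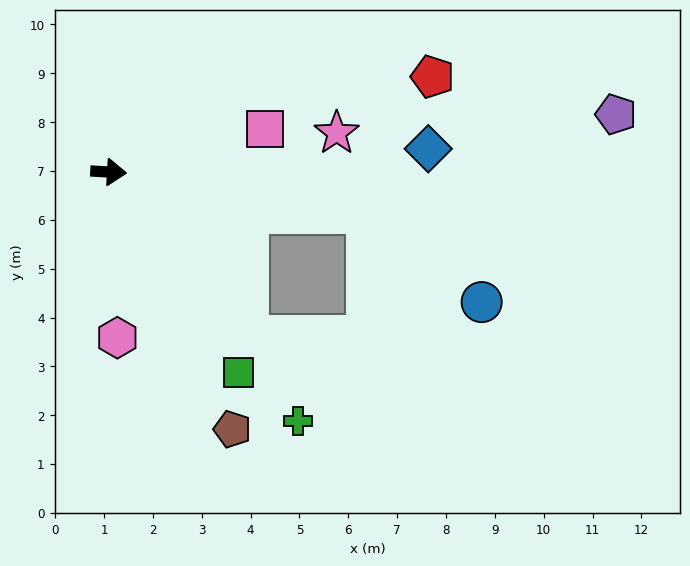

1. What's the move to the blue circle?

blocked — turn right 6°, forward 5.4 m, then turn right 29°, forward 3.0 m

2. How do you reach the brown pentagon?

turn right 61°, forward 5.8 m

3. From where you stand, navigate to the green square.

turn right 54°, forward 4.9 m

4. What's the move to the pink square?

turn left 19°, forward 3.3 m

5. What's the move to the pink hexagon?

turn right 84°, forward 3.4 m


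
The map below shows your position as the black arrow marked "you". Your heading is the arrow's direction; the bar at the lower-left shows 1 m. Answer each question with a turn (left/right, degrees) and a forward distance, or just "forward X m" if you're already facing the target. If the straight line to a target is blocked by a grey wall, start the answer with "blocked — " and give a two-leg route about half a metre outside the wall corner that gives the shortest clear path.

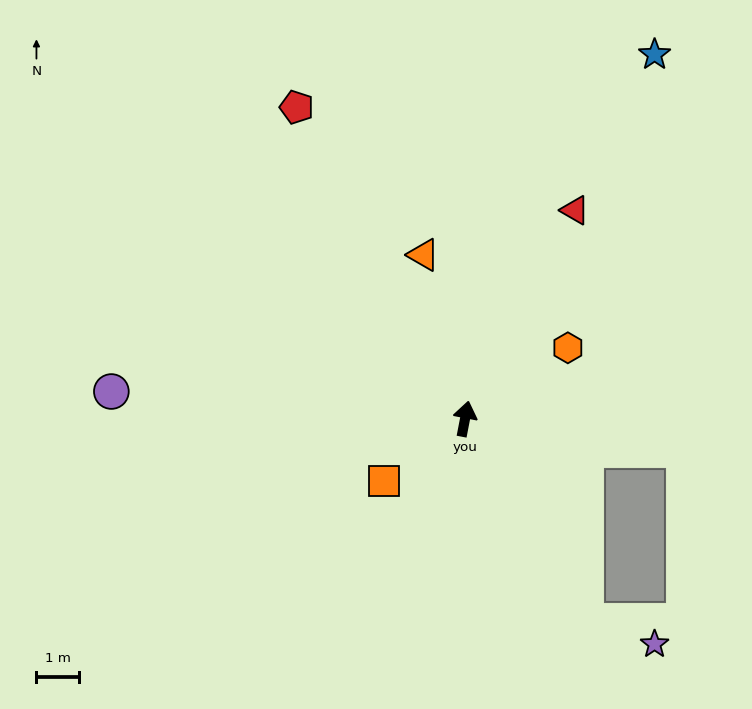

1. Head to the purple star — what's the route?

blocked — turn right 138°, forward 5.5 m, then turn left 41°, forward 1.7 m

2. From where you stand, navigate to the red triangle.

turn right 17°, forward 5.5 m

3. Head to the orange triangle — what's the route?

turn left 25°, forward 4.0 m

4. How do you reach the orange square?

turn left 138°, forward 2.4 m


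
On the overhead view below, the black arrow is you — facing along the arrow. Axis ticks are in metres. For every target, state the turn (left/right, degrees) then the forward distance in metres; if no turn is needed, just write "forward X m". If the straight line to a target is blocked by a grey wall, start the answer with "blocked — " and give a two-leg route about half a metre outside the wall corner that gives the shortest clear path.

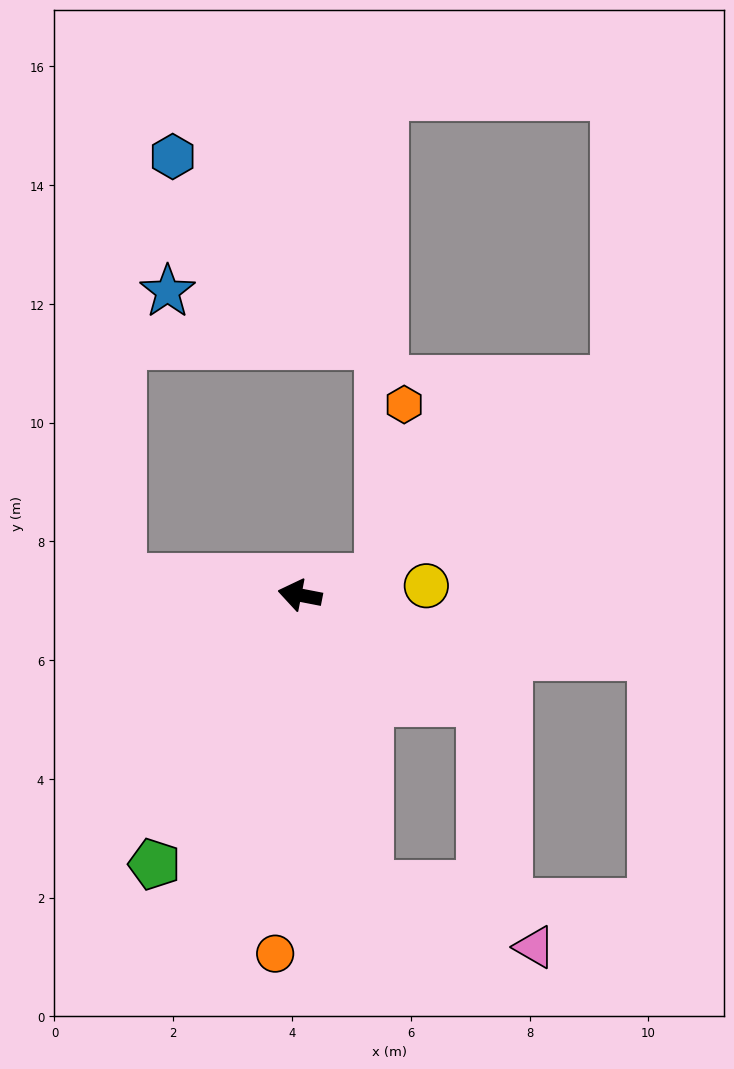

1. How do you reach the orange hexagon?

blocked — turn right 158°, forward 1.4 m, then turn left 71°, forward 3.0 m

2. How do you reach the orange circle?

turn left 97°, forward 6.1 m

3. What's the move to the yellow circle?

turn right 165°, forward 2.1 m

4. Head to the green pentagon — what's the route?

turn left 73°, forward 5.2 m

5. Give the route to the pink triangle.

blocked — turn left 114°, forward 5.0 m, then turn left 57°, forward 3.0 m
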